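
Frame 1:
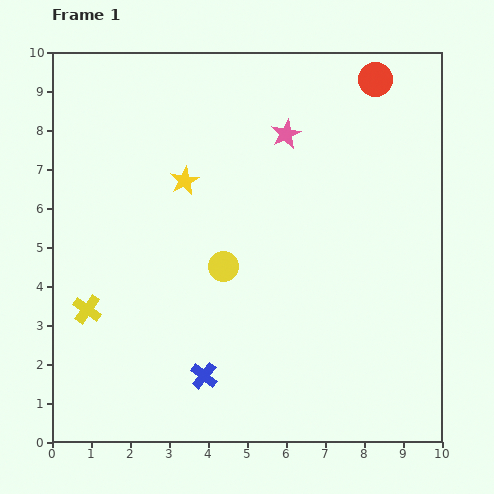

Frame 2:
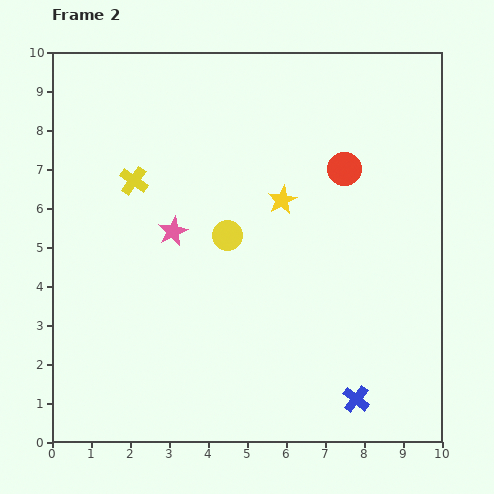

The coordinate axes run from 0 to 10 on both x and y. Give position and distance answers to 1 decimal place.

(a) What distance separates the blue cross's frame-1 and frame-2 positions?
3.9

The blue cross moved from (3.9, 1.7) to (7.8, 1.1), a distance of √(3.9² + 0.6²) ≈ 3.9.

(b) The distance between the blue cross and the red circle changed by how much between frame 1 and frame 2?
-2.9

Distance in frame 1: 8.8. Distance in frame 2: 5.9.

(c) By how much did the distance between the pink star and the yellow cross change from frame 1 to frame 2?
-5.2

Distance in frame 1: 6.8. Distance in frame 2: 1.6.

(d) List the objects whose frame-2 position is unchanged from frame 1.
none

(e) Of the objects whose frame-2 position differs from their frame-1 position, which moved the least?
the yellow circle

(moved 0.8)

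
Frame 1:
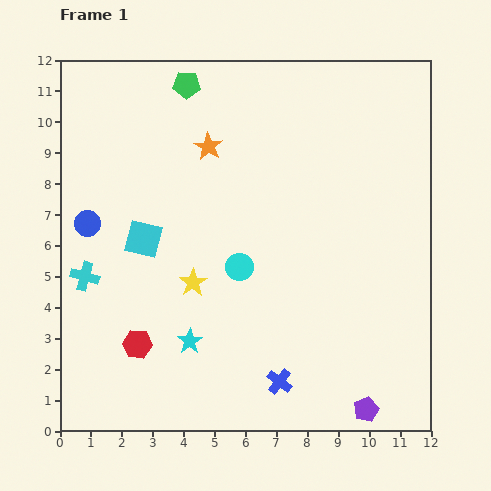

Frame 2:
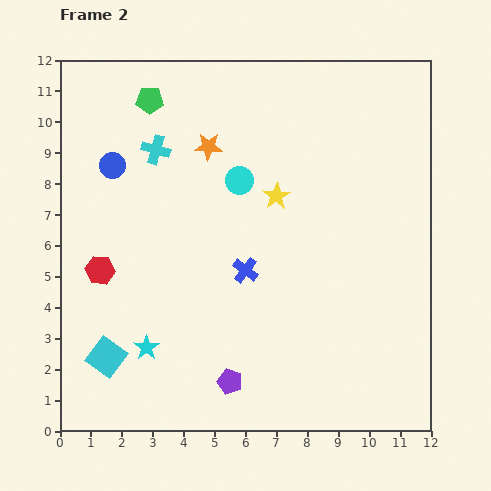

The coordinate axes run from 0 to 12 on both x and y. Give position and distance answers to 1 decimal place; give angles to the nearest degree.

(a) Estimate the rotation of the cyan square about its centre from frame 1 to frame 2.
23° clockwise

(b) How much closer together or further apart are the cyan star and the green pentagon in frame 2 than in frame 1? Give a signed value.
-0.3

Distance in frame 1: 8.3. Distance in frame 2: 8.0.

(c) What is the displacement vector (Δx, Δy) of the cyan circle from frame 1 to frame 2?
(0.0, 2.8)

The cyan circle was at (5.8, 5.3) in frame 1 and (5.8, 8.1) in frame 2.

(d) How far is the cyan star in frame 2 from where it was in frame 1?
1.4

The cyan star moved from (4.2, 2.9) to (2.8, 2.7), a distance of √(1.4² + 0.2²) ≈ 1.4.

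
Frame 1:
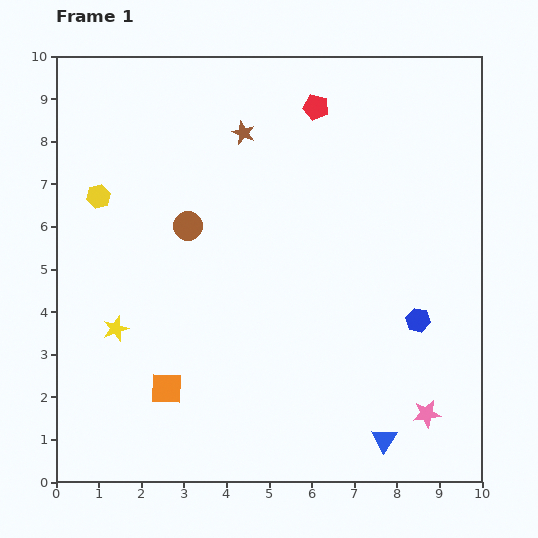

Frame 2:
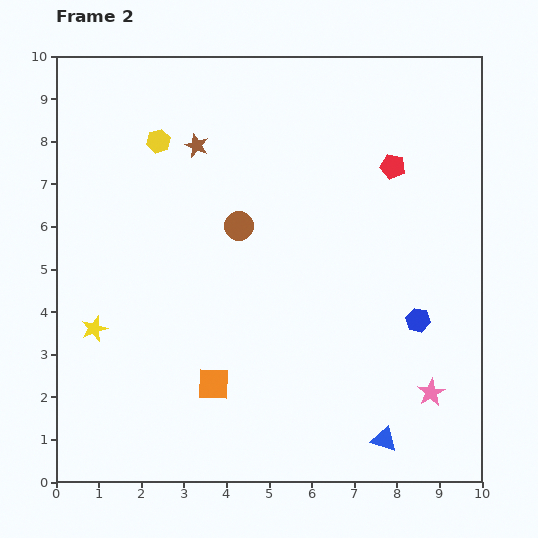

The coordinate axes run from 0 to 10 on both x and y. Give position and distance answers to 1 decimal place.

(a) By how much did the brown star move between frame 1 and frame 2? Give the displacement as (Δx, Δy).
(-1.1, -0.3)

The brown star was at (4.4, 8.2) in frame 1 and (3.3, 7.9) in frame 2.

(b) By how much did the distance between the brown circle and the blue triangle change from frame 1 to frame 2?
-0.8

Distance in frame 1: 6.8. Distance in frame 2: 6.0.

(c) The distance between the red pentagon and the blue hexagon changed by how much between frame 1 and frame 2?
-1.9

Distance in frame 1: 5.5. Distance in frame 2: 3.6.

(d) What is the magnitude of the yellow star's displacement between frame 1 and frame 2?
0.5

The yellow star moved from (1.4, 3.6) to (0.9, 3.6), a distance of √(0.5² + 0.0²) ≈ 0.5.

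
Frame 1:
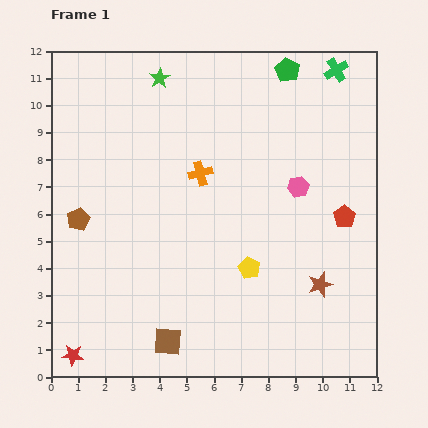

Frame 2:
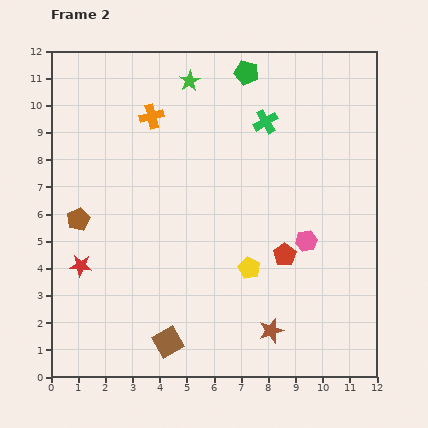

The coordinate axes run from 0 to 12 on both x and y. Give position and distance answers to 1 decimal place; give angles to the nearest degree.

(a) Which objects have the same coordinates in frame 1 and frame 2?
the brown square, the brown pentagon, the yellow pentagon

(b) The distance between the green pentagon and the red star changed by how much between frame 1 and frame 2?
-3.7

Distance in frame 1: 13.1. Distance in frame 2: 9.4.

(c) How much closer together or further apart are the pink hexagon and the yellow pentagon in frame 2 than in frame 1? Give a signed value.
-1.2

Distance in frame 1: 3.5. Distance in frame 2: 2.3.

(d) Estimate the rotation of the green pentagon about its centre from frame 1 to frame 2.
16° counter-clockwise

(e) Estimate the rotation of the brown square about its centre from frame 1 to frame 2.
33° counter-clockwise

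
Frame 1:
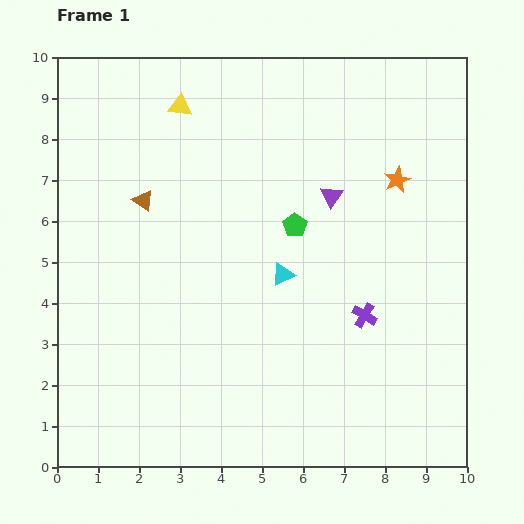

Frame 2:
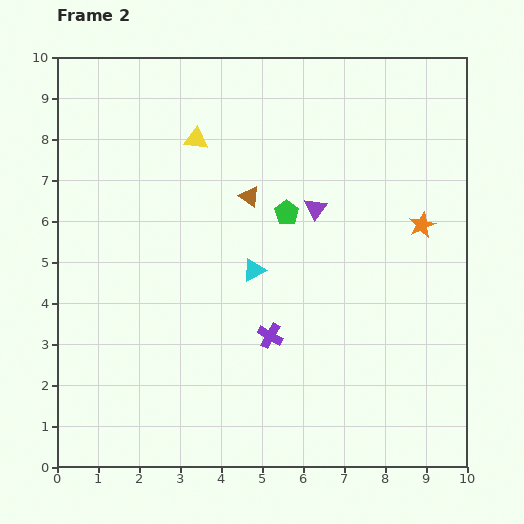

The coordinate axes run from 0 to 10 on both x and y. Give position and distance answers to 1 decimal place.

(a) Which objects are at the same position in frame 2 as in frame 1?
none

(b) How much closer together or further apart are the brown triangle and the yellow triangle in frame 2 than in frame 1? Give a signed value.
-0.6

Distance in frame 1: 2.5. Distance in frame 2: 1.9.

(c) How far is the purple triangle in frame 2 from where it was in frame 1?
0.5

The purple triangle moved from (6.7, 6.6) to (6.3, 6.3), a distance of √(0.4² + 0.3²) ≈ 0.5.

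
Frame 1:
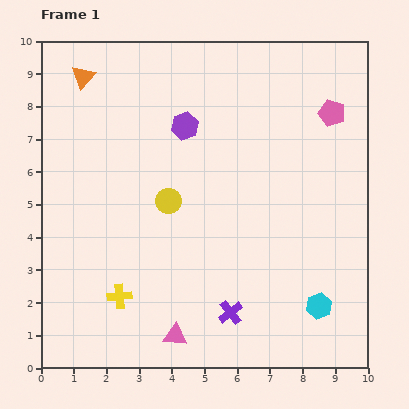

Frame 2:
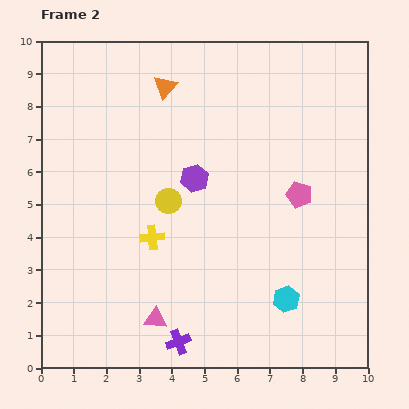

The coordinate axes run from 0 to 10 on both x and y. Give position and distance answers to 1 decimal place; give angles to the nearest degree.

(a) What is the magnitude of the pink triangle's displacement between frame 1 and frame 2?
0.8

The pink triangle moved from (4.1, 1.0) to (3.5, 1.5), a distance of √(0.6² + 0.5²) ≈ 0.8.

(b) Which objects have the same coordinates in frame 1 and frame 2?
the yellow circle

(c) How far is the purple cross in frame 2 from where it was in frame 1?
1.8

The purple cross moved from (5.8, 1.7) to (4.2, 0.8), a distance of √(1.6² + 0.9²) ≈ 1.8.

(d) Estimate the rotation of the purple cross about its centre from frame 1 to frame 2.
17° clockwise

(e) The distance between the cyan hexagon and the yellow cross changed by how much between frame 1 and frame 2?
-1.6

Distance in frame 1: 6.1. Distance in frame 2: 4.5.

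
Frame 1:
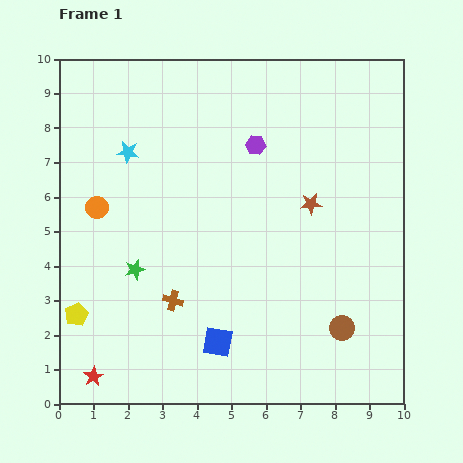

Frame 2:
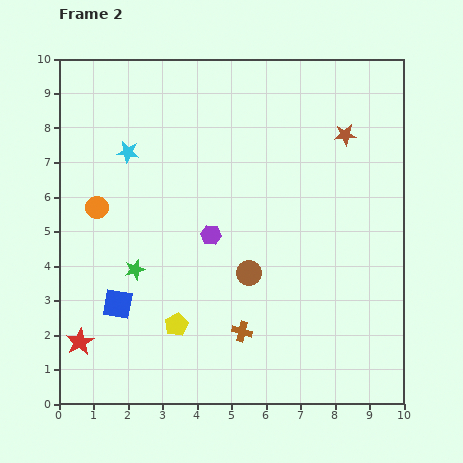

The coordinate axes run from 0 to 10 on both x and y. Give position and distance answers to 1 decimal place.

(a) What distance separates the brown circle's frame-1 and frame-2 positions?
3.1

The brown circle moved from (8.2, 2.2) to (5.5, 3.8), a distance of √(2.7² + 1.6²) ≈ 3.1.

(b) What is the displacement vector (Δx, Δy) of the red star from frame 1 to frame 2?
(-0.4, 1.0)

The red star was at (1.0, 0.8) in frame 1 and (0.6, 1.8) in frame 2.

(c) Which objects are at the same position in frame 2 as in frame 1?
the cyan star, the orange circle, the green star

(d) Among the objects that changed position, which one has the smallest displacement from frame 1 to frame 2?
the red star

(moved 1.1)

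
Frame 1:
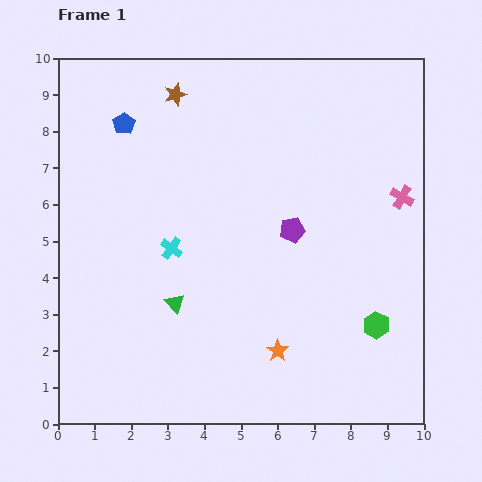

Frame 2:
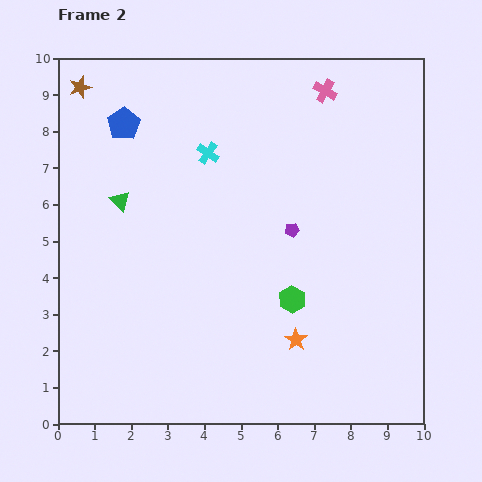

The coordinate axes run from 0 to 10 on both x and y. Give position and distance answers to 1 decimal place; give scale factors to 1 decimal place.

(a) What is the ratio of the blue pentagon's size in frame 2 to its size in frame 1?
1.5×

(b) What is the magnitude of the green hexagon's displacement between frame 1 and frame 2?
2.4

The green hexagon moved from (8.7, 2.7) to (6.4, 3.4), a distance of √(2.3² + 0.7²) ≈ 2.4.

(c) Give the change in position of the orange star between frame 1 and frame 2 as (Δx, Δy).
(0.5, 0.3)

The orange star was at (6.0, 2.0) in frame 1 and (6.5, 2.3) in frame 2.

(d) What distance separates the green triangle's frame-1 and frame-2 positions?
3.2

The green triangle moved from (3.2, 3.3) to (1.7, 6.1), a distance of √(1.5² + 2.8²) ≈ 3.2.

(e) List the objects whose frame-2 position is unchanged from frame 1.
the purple pentagon, the blue pentagon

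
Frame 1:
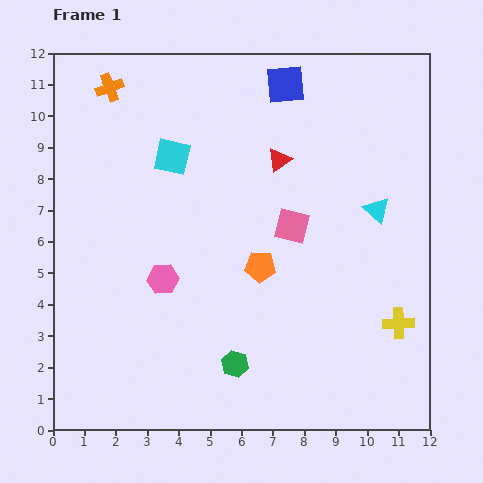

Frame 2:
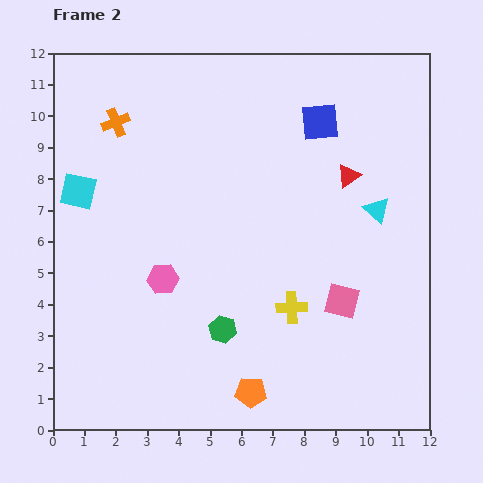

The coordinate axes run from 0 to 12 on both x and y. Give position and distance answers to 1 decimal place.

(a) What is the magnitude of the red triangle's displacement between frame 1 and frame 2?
2.3

The red triangle moved from (7.2, 8.6) to (9.4, 8.1), a distance of √(2.2² + 0.5²) ≈ 2.3.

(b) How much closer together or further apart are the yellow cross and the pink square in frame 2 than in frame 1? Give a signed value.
-3.0

Distance in frame 1: 4.6. Distance in frame 2: 1.6.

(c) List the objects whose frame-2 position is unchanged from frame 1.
the pink hexagon, the cyan triangle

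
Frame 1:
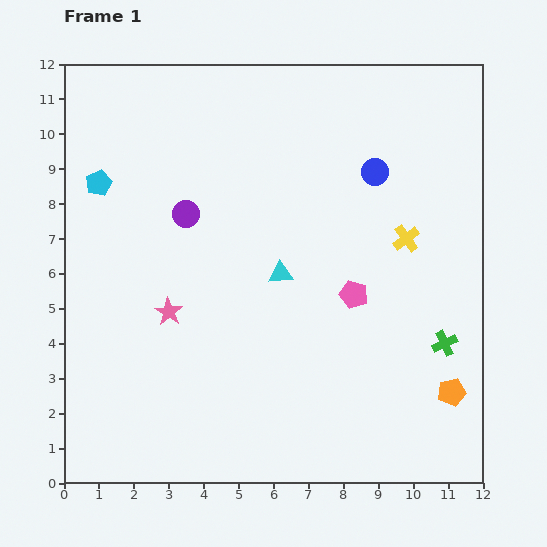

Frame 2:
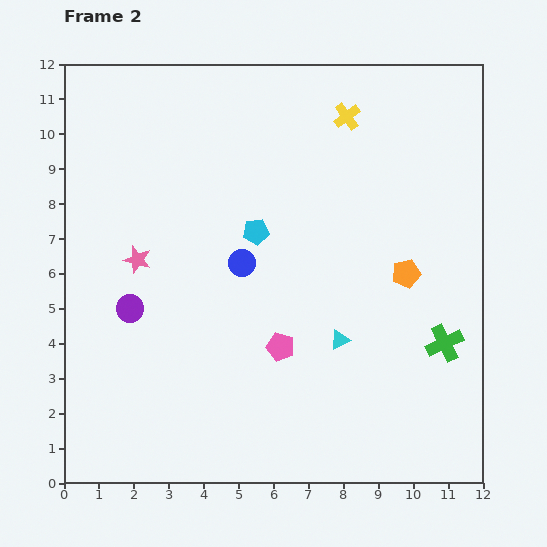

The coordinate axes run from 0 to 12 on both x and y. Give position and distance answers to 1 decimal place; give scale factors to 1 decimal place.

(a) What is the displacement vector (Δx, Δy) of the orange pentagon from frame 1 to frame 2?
(-1.3, 3.4)

The orange pentagon was at (11.1, 2.6) in frame 1 and (9.8, 6.0) in frame 2.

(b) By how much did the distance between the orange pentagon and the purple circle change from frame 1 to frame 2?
-1.2

Distance in frame 1: 9.2. Distance in frame 2: 8.0.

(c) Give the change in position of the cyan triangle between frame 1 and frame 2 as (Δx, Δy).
(1.7, -1.9)

The cyan triangle was at (6.2, 6.0) in frame 1 and (7.9, 4.1) in frame 2.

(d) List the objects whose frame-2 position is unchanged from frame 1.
the green cross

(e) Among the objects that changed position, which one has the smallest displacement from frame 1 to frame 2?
the pink star

(moved 1.7)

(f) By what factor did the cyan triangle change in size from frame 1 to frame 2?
0.8×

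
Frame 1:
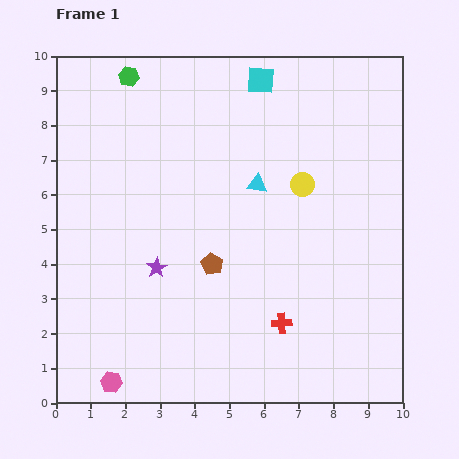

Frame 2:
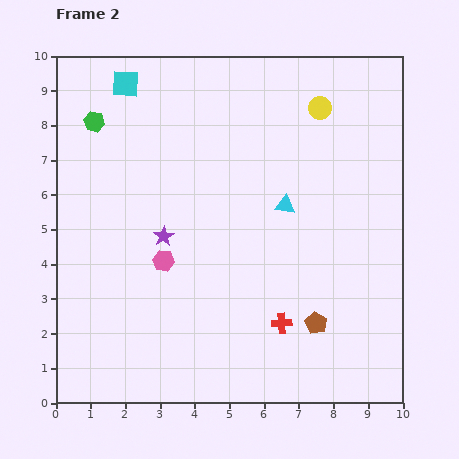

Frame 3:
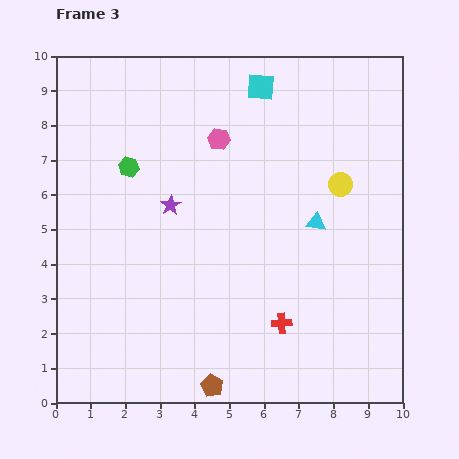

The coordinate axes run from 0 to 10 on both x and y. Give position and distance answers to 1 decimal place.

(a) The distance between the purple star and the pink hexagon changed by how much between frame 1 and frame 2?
-2.8

Distance in frame 1: 3.5. Distance in frame 2: 0.7.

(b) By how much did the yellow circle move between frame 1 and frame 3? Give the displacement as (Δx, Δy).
(1.1, 0.0)

The yellow circle was at (7.1, 6.3) in frame 1 and (8.2, 6.3) in frame 3.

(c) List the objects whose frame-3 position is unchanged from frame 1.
the red cross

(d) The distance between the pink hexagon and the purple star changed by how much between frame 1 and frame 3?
-1.1

Distance in frame 1: 3.5. Distance in frame 3: 2.4.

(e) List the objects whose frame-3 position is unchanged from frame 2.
the red cross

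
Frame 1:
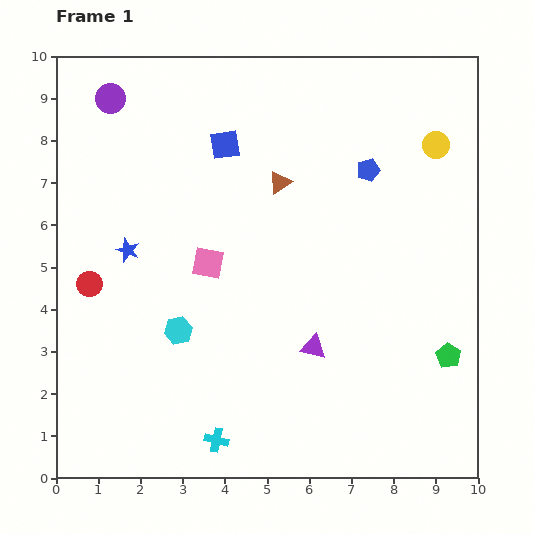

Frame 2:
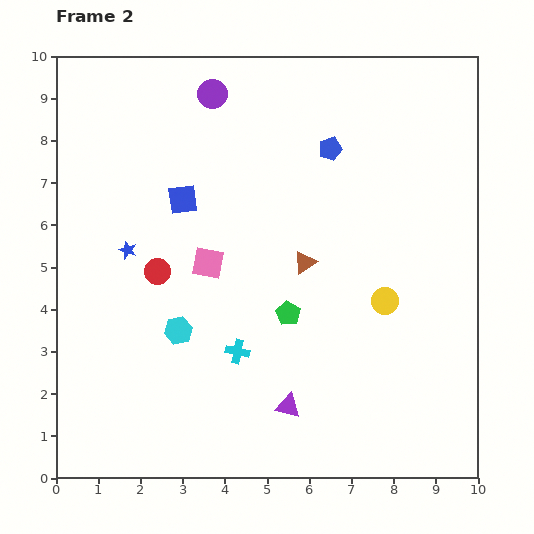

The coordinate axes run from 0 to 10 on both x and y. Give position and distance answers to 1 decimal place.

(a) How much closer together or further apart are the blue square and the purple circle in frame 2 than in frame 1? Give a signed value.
-0.3

Distance in frame 1: 2.9. Distance in frame 2: 2.6.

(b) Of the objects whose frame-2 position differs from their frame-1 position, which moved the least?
the blue pentagon

(moved 1.0)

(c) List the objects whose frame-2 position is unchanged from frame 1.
the pink square, the cyan hexagon, the blue star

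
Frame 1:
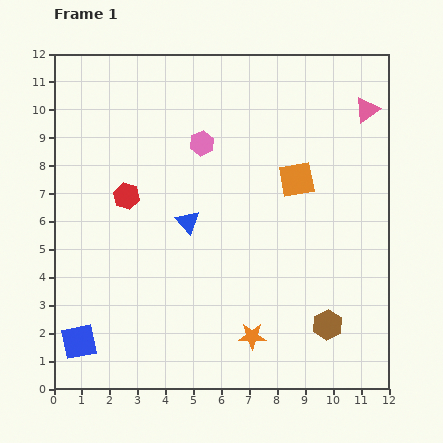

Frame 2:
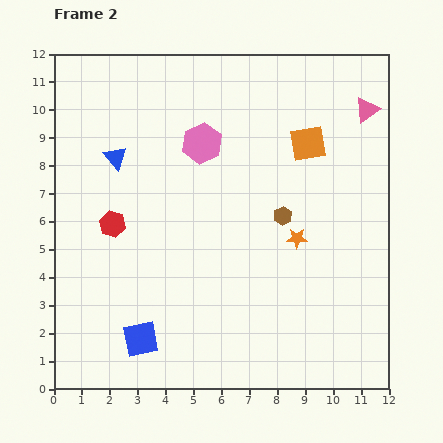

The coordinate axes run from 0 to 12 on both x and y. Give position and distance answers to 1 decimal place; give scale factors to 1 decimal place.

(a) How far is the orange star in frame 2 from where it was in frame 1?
3.8

The orange star moved from (7.1, 1.9) to (8.7, 5.4), a distance of √(1.6² + 3.5²) ≈ 3.8.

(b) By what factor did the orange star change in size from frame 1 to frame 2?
0.8×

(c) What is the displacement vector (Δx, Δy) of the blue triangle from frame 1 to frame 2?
(-2.6, 2.3)

The blue triangle was at (4.8, 6.0) in frame 1 and (2.2, 8.3) in frame 2.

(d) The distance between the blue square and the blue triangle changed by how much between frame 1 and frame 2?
+0.8

Distance in frame 1: 5.8. Distance in frame 2: 6.6.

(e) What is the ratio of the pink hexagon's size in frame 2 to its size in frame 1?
1.6×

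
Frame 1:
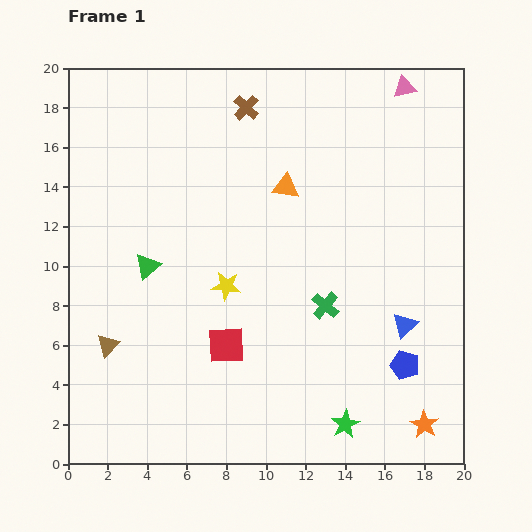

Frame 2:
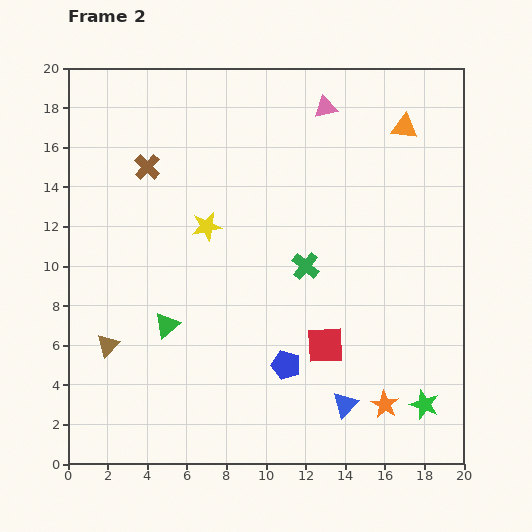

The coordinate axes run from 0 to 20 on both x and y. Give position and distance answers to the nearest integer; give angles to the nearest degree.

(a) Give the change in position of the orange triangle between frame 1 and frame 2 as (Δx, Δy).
(6, 3)

The orange triangle was at (11, 14) in frame 1 and (17, 17) in frame 2.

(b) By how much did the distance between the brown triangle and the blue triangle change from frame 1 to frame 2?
-3

Distance in frame 1: 15. Distance in frame 2: 12.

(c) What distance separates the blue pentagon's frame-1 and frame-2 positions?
6

The blue pentagon moved from (17, 5) to (11, 5), a distance of √(6² + 0²) ≈ 6.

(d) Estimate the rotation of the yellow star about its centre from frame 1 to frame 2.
18° counter-clockwise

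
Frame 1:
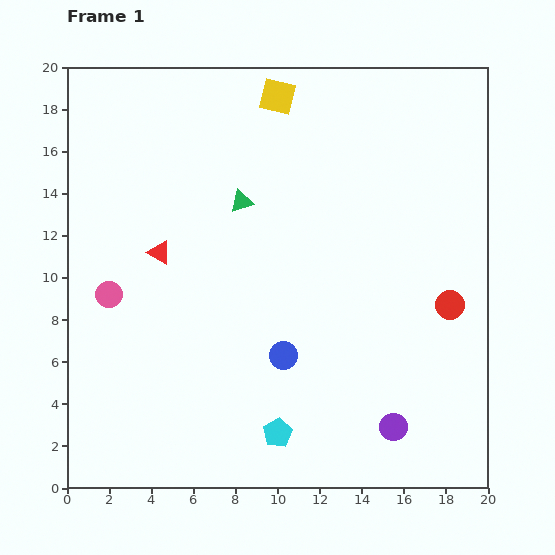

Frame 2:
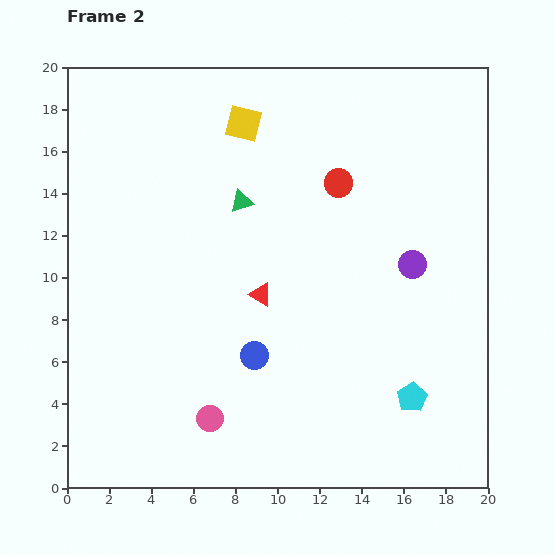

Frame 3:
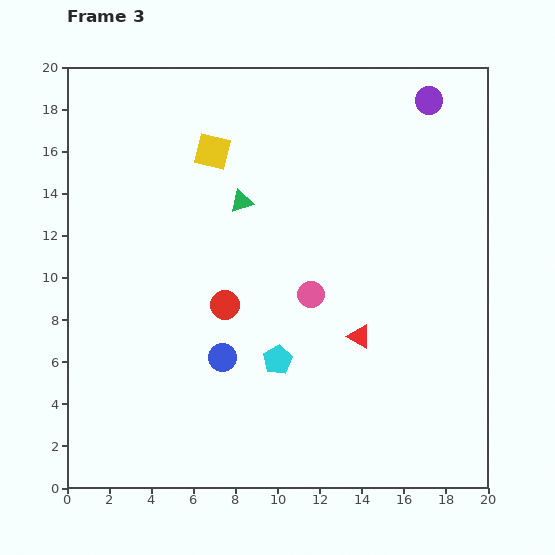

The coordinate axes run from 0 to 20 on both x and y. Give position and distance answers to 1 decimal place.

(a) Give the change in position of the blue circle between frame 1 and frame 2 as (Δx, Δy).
(-1.4, 0.0)

The blue circle was at (10.3, 6.3) in frame 1 and (8.9, 6.3) in frame 2.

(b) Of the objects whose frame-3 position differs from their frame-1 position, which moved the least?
the blue circle

(moved 2.9)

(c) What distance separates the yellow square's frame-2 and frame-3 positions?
2.0

The yellow square moved from (8.4, 17.3) to (6.9, 16.0), a distance of √(1.5² + 1.3²) ≈ 2.0.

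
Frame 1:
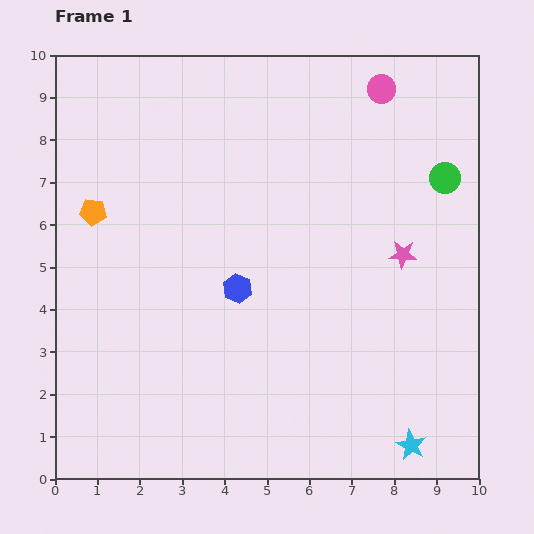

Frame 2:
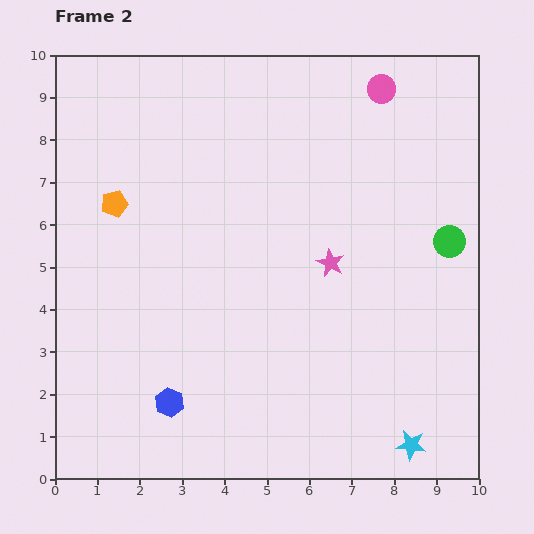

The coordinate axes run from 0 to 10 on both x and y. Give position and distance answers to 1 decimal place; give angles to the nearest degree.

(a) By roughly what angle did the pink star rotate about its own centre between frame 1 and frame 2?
23° clockwise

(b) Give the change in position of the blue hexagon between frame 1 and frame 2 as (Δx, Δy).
(-1.6, -2.7)

The blue hexagon was at (4.3, 4.5) in frame 1 and (2.7, 1.8) in frame 2.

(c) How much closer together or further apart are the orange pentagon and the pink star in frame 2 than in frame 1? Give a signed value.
-2.1

Distance in frame 1: 7.4. Distance in frame 2: 5.3.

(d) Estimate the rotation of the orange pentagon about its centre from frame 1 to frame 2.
21° counter-clockwise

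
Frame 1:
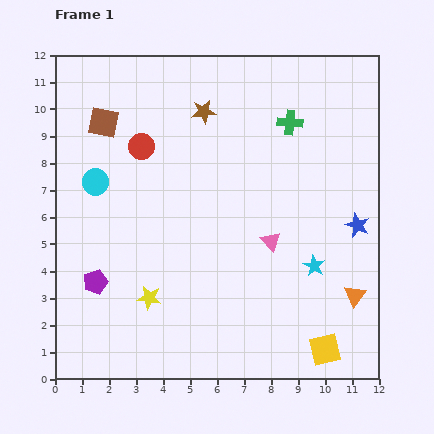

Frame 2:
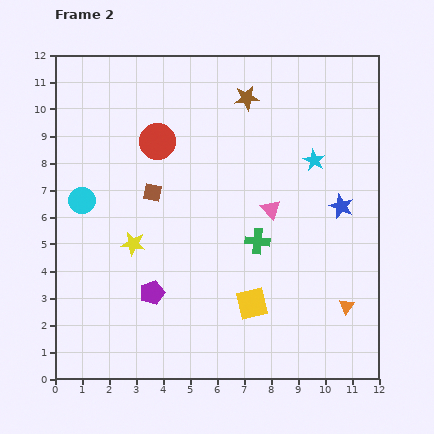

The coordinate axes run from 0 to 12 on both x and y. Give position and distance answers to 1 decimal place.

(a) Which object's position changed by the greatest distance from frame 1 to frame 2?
the green cross

(moved 4.6; next 3.9)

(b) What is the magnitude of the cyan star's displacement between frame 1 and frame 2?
3.9

The cyan star moved from (9.6, 4.2) to (9.6, 8.1), a distance of √(0.0² + 3.9²) ≈ 3.9.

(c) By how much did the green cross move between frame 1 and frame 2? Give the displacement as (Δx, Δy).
(-1.2, -4.4)

The green cross was at (8.7, 9.5) in frame 1 and (7.5, 5.1) in frame 2.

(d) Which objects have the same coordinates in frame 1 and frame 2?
none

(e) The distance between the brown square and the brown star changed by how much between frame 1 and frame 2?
+1.2

Distance in frame 1: 3.7. Distance in frame 2: 4.9.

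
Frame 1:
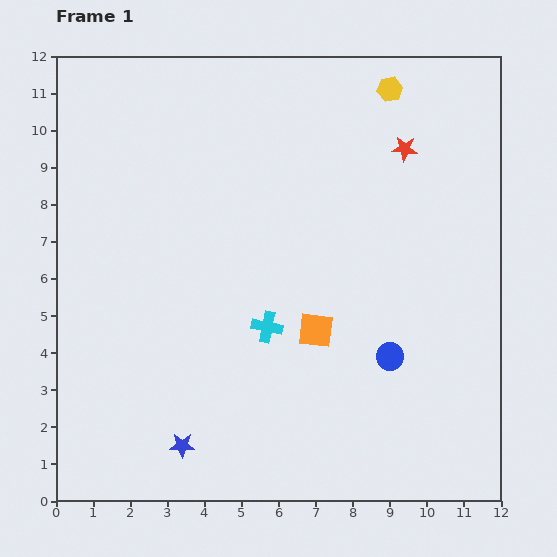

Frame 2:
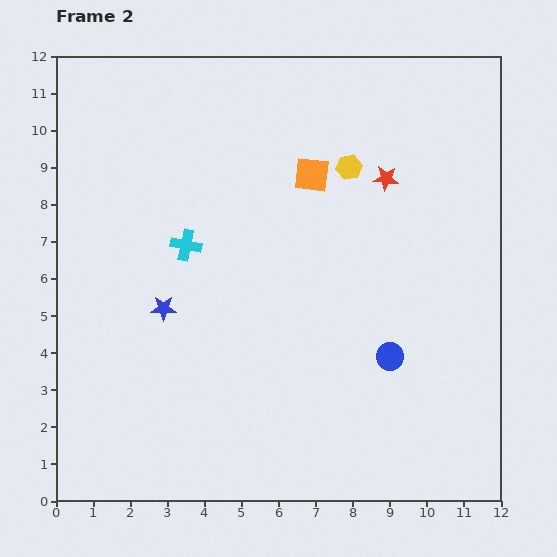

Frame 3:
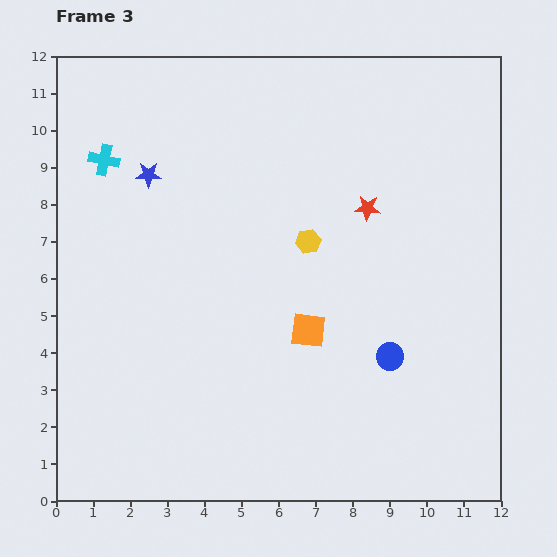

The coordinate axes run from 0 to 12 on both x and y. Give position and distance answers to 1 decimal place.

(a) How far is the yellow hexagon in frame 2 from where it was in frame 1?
2.4

The yellow hexagon moved from (9.0, 11.1) to (7.9, 9.0), a distance of √(1.1² + 2.1²) ≈ 2.4.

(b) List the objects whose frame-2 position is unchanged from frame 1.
the blue circle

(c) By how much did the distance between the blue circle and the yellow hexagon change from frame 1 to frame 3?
-3.4

Distance in frame 1: 7.2. Distance in frame 3: 3.8.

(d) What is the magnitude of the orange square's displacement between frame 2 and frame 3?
4.2

The orange square moved from (6.9, 8.8) to (6.8, 4.6), a distance of √(0.1² + 4.2²) ≈ 4.2.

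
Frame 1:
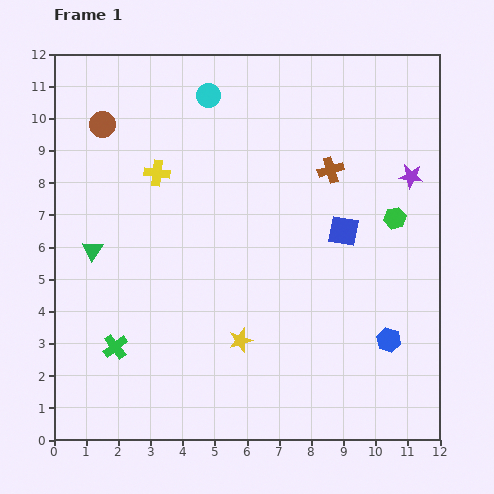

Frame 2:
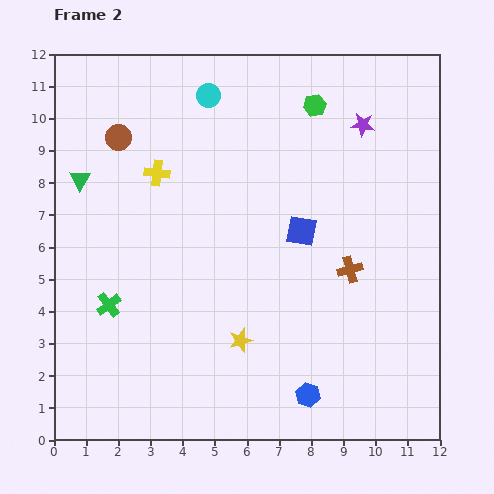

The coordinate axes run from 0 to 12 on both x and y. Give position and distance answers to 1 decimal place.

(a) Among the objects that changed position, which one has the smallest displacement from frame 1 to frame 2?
the brown circle

(moved 0.6)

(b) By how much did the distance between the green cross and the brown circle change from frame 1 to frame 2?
-1.7

Distance in frame 1: 6.9. Distance in frame 2: 5.2.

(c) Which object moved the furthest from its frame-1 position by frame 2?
the green hexagon

(moved 4.3; next 3.2)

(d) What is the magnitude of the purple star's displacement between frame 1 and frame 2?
2.2

The purple star moved from (11.1, 8.2) to (9.6, 9.8), a distance of √(1.5² + 1.6²) ≈ 2.2.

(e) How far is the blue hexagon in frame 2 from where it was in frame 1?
3.0

The blue hexagon moved from (10.4, 3.1) to (7.9, 1.4), a distance of √(2.5² + 1.7²) ≈ 3.0.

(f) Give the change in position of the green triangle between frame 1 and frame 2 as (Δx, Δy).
(-0.4, 2.2)

The green triangle was at (1.2, 5.9) in frame 1 and (0.8, 8.1) in frame 2.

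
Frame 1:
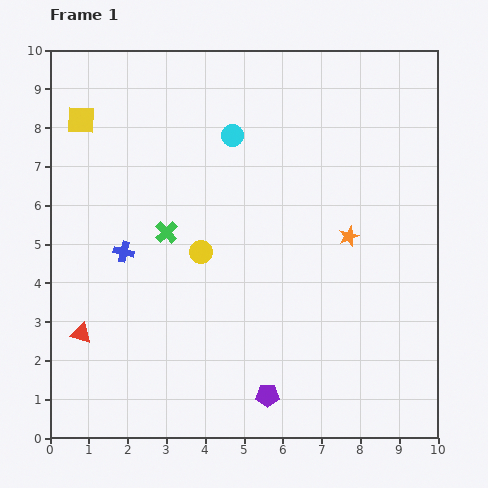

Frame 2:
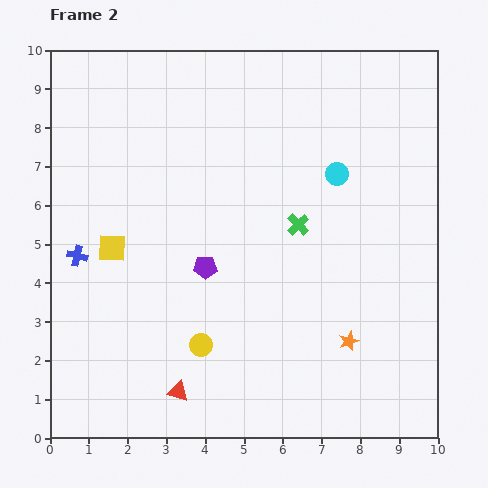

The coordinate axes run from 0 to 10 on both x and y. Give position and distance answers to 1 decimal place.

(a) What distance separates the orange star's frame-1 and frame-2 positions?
2.7

The orange star moved from (7.7, 5.2) to (7.7, 2.5), a distance of √(0.0² + 2.7²) ≈ 2.7.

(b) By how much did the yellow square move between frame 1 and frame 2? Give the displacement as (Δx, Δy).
(0.8, -3.3)

The yellow square was at (0.8, 8.2) in frame 1 and (1.6, 4.9) in frame 2.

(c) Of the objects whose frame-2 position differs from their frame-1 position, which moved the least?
the blue cross

(moved 1.2)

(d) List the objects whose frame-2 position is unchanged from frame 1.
none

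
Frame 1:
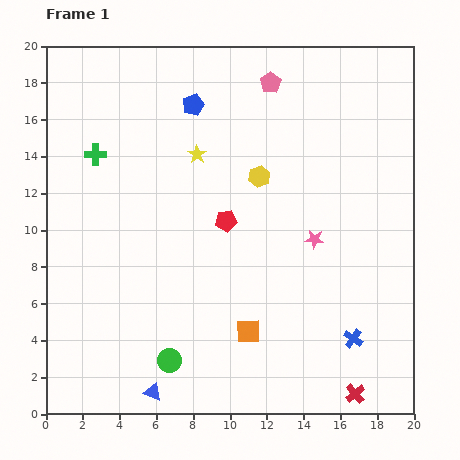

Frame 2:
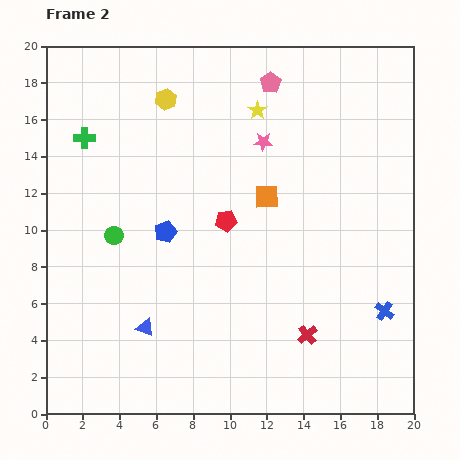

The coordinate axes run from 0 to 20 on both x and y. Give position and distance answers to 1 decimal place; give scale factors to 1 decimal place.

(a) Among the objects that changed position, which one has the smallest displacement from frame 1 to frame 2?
the green cross

(moved 1.1)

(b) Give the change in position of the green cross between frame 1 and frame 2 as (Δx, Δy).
(-0.6, 0.9)

The green cross was at (2.7, 14.1) in frame 1 and (2.1, 15.0) in frame 2.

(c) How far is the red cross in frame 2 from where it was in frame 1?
4.1

The red cross moved from (16.8, 1.1) to (14.2, 4.3), a distance of √(2.6² + 3.2²) ≈ 4.1.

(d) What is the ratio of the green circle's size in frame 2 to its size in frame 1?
0.8×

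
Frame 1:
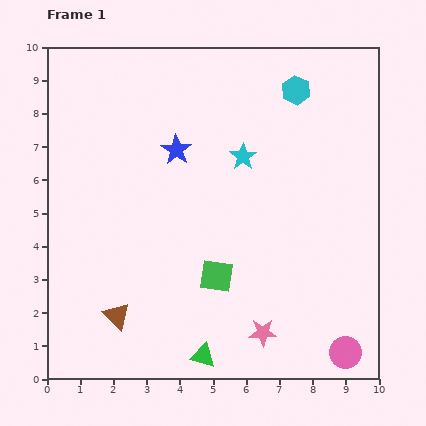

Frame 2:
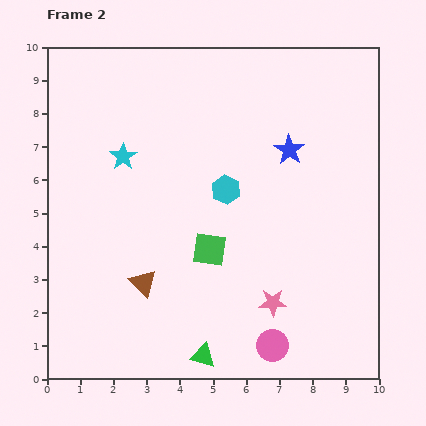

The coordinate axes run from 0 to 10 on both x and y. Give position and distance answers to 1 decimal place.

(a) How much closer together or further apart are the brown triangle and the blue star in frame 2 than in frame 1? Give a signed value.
+0.6

Distance in frame 1: 5.3. Distance in frame 2: 5.9.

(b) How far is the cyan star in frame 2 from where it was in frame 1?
3.6

The cyan star moved from (5.9, 6.7) to (2.3, 6.7), a distance of √(3.6² + 0.0²) ≈ 3.6.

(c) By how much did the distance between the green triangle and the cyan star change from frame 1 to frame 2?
+0.4

Distance in frame 1: 6.1. Distance in frame 2: 6.5.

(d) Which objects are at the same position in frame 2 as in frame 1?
the green triangle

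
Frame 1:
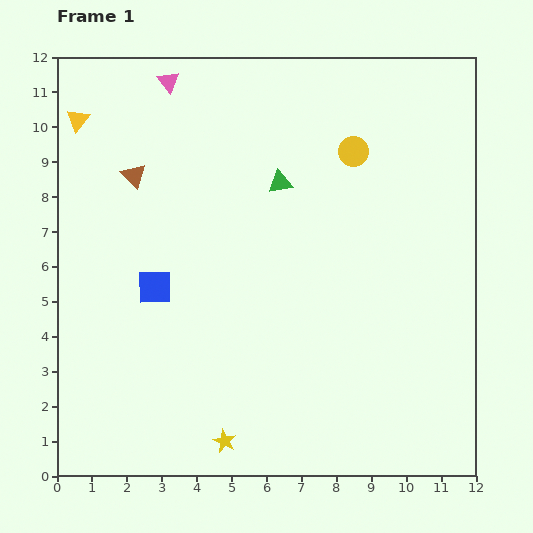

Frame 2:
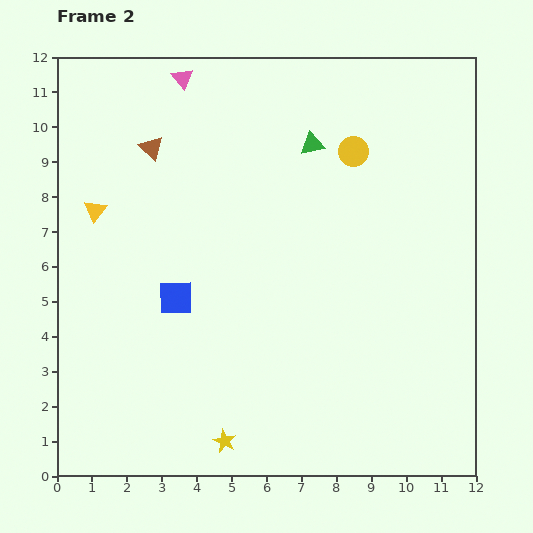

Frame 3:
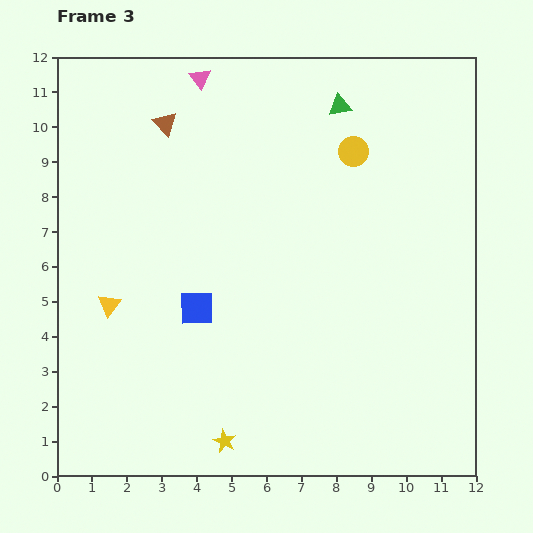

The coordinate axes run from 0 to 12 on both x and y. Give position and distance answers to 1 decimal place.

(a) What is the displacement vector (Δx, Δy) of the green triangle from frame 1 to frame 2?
(0.9, 1.1)

The green triangle was at (6.4, 8.4) in frame 1 and (7.3, 9.5) in frame 2.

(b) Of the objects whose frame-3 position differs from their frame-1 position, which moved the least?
the pink triangle

(moved 0.9)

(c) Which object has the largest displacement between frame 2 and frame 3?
the yellow triangle

(moved 2.7; next 1.4)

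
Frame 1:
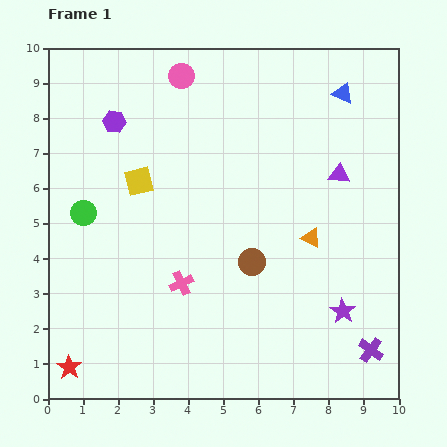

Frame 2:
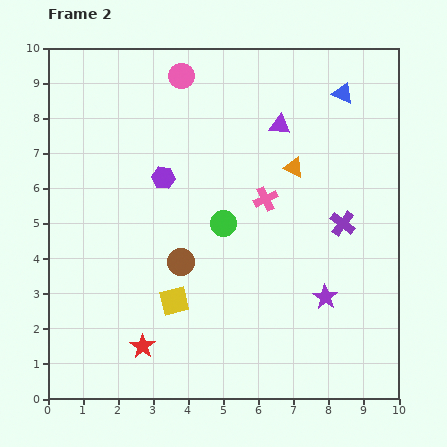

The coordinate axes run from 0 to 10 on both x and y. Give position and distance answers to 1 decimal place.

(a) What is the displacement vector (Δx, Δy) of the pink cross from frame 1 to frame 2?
(2.4, 2.4)

The pink cross was at (3.8, 3.3) in frame 1 and (6.2, 5.7) in frame 2.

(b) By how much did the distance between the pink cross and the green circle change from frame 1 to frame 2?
-2.0

Distance in frame 1: 3.4. Distance in frame 2: 1.4.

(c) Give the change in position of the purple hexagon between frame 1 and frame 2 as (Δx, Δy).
(1.4, -1.6)

The purple hexagon was at (1.9, 7.9) in frame 1 and (3.3, 6.3) in frame 2.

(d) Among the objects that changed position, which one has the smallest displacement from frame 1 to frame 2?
the purple star

(moved 0.6)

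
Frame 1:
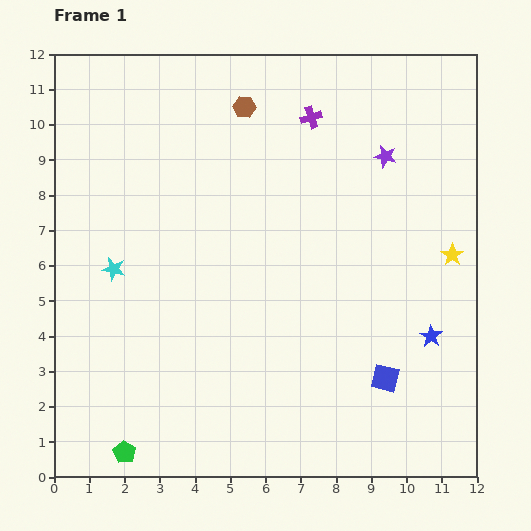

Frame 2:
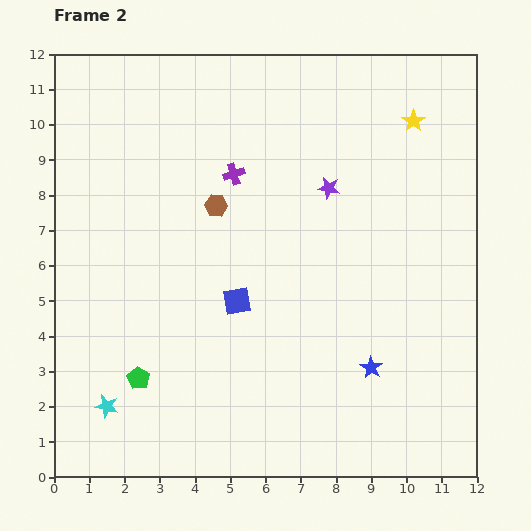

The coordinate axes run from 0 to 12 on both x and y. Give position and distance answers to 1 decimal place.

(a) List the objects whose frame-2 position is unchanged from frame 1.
none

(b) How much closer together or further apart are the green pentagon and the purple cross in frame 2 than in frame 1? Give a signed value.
-4.5

Distance in frame 1: 10.9. Distance in frame 2: 6.4.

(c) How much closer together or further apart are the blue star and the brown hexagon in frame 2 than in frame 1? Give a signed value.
-2.0

Distance in frame 1: 8.4. Distance in frame 2: 6.4.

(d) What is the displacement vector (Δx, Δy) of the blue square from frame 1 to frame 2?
(-4.2, 2.2)

The blue square was at (9.4, 2.8) in frame 1 and (5.2, 5.0) in frame 2.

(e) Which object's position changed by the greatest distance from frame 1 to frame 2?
the blue square

(moved 4.7; next 4.0)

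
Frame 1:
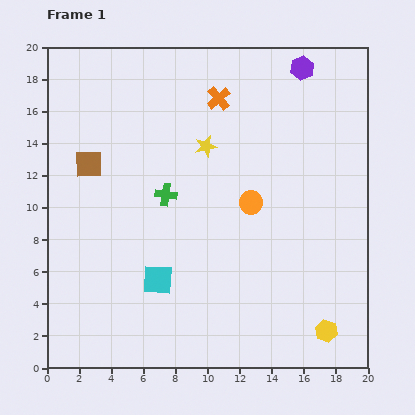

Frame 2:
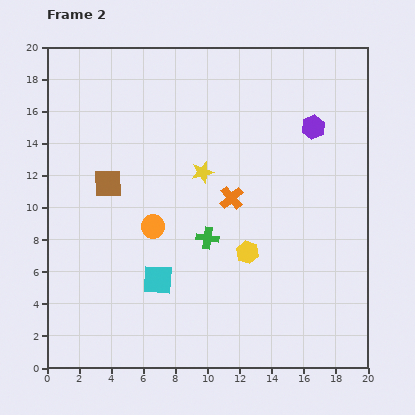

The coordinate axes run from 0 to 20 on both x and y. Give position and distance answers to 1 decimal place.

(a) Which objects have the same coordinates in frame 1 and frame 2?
the cyan square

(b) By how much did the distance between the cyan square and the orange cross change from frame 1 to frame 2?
-5.0

Distance in frame 1: 11.9. Distance in frame 2: 6.9.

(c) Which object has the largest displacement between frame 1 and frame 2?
the yellow hexagon

(moved 6.9; next 6.3)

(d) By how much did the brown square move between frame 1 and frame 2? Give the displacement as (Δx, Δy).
(1.2, -1.2)

The brown square was at (2.6, 12.7) in frame 1 and (3.8, 11.5) in frame 2.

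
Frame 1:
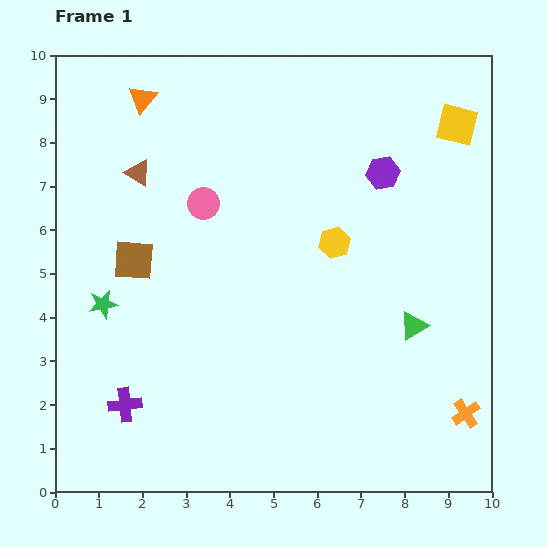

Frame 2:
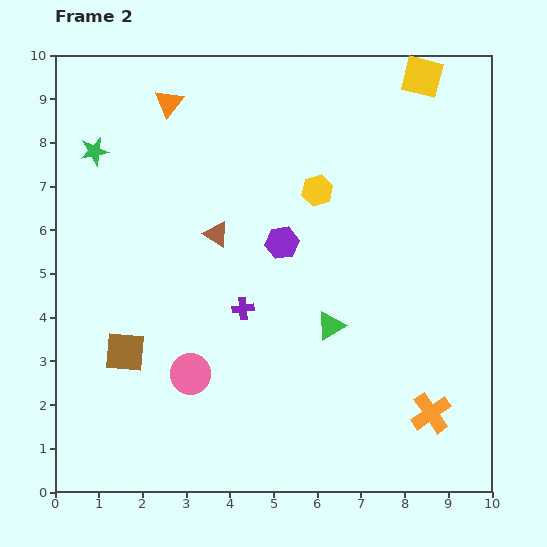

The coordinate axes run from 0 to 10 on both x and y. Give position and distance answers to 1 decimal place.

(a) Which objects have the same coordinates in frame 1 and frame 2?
none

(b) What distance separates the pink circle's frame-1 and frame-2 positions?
3.9

The pink circle moved from (3.4, 6.6) to (3.1, 2.7), a distance of √(0.3² + 3.9²) ≈ 3.9.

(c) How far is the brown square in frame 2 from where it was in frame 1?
2.1

The brown square moved from (1.8, 5.3) to (1.6, 3.2), a distance of √(0.2² + 2.1²) ≈ 2.1.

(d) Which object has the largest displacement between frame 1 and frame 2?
the pink circle

(moved 3.9; next 3.5)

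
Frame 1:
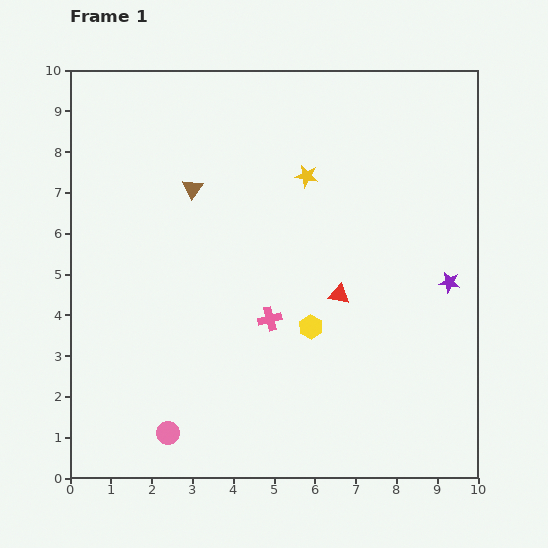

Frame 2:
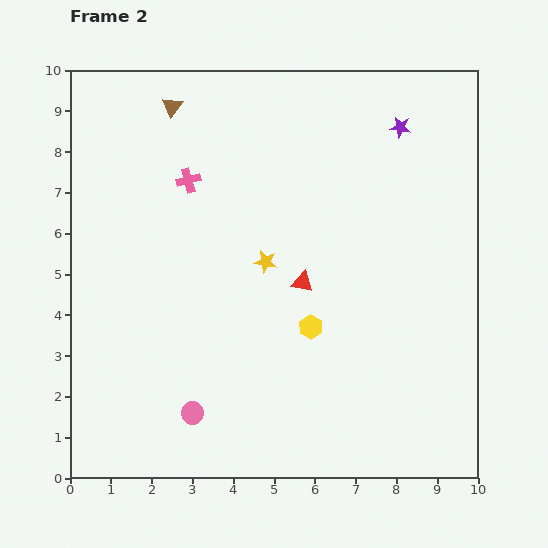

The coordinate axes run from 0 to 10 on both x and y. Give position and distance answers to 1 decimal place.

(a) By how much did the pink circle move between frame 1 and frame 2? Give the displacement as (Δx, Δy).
(0.6, 0.5)

The pink circle was at (2.4, 1.1) in frame 1 and (3.0, 1.6) in frame 2.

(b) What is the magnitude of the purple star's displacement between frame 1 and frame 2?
4.0

The purple star moved from (9.3, 4.8) to (8.1, 8.6), a distance of √(1.2² + 3.8²) ≈ 4.0.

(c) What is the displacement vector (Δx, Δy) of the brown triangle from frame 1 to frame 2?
(-0.5, 2.0)

The brown triangle was at (3.0, 7.1) in frame 1 and (2.5, 9.1) in frame 2.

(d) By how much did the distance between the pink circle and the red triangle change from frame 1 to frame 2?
-1.2

Distance in frame 1: 5.4. Distance in frame 2: 4.2.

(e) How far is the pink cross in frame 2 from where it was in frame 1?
3.9

The pink cross moved from (4.9, 3.9) to (2.9, 7.3), a distance of √(2.0² + 3.4²) ≈ 3.9.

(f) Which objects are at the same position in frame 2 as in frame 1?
the yellow hexagon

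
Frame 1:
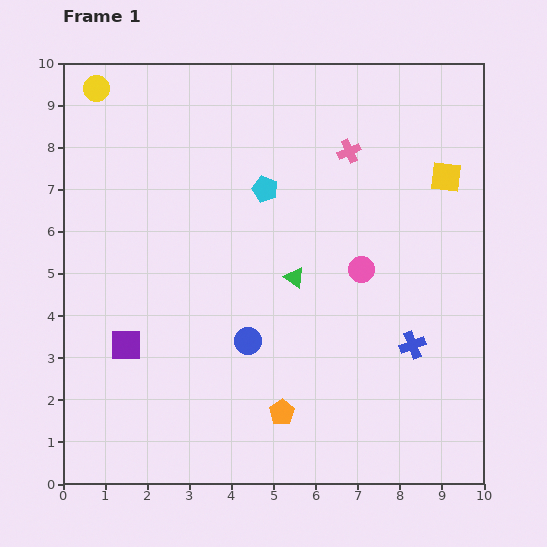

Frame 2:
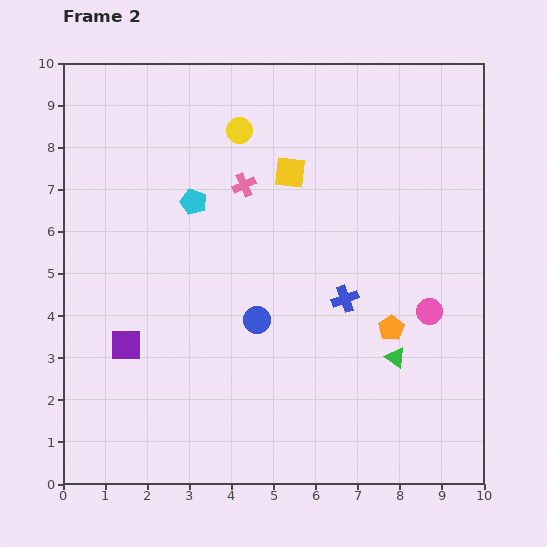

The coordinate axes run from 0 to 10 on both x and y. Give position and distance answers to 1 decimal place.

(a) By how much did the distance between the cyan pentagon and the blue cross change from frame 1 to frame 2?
-0.8

Distance in frame 1: 5.1. Distance in frame 2: 4.3.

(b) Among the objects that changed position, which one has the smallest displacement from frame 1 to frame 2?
the blue circle

(moved 0.5)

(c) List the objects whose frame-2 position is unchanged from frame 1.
the purple square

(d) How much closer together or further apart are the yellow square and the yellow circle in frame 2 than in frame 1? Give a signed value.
-7.0

Distance in frame 1: 8.6. Distance in frame 2: 1.6.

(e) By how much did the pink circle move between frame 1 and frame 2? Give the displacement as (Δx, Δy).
(1.6, -1.0)

The pink circle was at (7.1, 5.1) in frame 1 and (8.7, 4.1) in frame 2.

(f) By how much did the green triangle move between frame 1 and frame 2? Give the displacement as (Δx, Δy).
(2.4, -1.9)

The green triangle was at (5.5, 4.9) in frame 1 and (7.9, 3.0) in frame 2.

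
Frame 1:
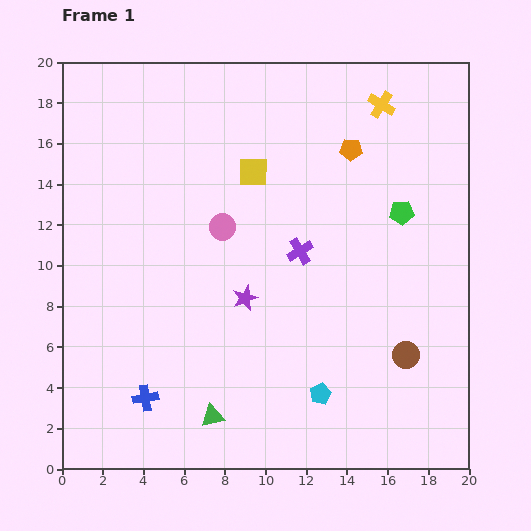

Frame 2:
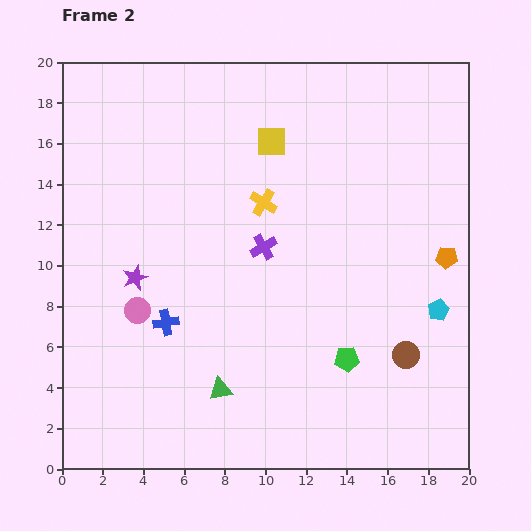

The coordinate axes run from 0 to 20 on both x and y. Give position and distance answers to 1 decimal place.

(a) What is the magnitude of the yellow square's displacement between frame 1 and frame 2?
1.7

The yellow square moved from (9.4, 14.6) to (10.3, 16.1), a distance of √(0.9² + 1.5²) ≈ 1.7.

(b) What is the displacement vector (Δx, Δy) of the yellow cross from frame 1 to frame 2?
(-5.8, -4.8)

The yellow cross was at (15.7, 17.9) in frame 1 and (9.9, 13.1) in frame 2.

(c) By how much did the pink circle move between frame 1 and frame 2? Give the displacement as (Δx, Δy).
(-4.2, -4.1)

The pink circle was at (7.9, 11.9) in frame 1 and (3.7, 7.8) in frame 2.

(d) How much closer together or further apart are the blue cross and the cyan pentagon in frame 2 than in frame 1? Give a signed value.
+4.8

Distance in frame 1: 8.6. Distance in frame 2: 13.4.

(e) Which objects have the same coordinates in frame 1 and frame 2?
the brown circle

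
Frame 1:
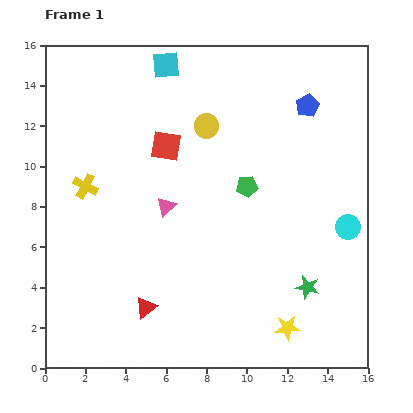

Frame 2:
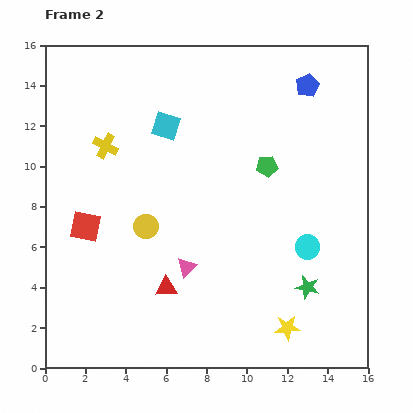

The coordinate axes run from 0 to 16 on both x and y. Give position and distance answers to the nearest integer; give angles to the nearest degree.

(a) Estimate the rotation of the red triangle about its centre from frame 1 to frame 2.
35° clockwise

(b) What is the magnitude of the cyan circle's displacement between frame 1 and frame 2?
2

The cyan circle moved from (15, 7) to (13, 6), a distance of √(2² + 1²) ≈ 2.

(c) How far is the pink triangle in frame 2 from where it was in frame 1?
3

The pink triangle moved from (6, 8) to (7, 5), a distance of √(1² + 3²) ≈ 3.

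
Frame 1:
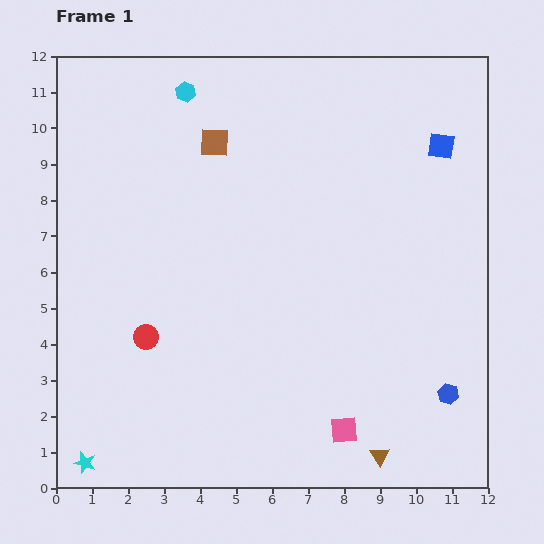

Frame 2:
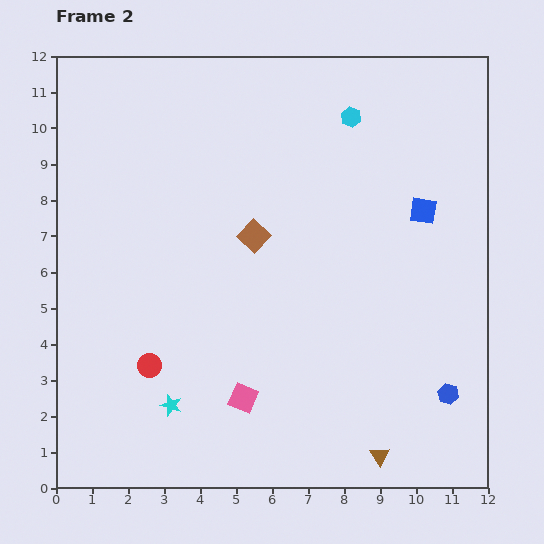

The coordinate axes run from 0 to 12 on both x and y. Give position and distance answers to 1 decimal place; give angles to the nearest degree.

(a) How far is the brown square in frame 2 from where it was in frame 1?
2.8

The brown square moved from (4.4, 9.6) to (5.5, 7.0), a distance of √(1.1² + 2.6²) ≈ 2.8.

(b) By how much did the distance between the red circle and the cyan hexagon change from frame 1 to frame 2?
+2.0

Distance in frame 1: 6.9. Distance in frame 2: 8.9.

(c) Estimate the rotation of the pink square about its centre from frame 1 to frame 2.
28° clockwise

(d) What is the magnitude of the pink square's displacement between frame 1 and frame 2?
2.9

The pink square moved from (8.0, 1.6) to (5.2, 2.5), a distance of √(2.8² + 0.9²) ≈ 2.9.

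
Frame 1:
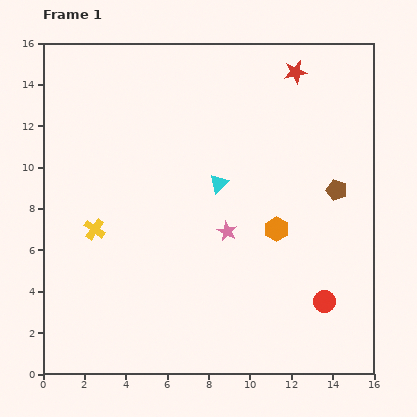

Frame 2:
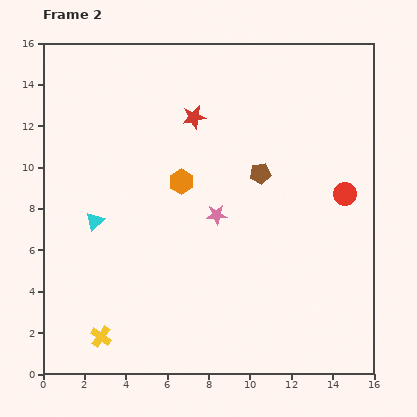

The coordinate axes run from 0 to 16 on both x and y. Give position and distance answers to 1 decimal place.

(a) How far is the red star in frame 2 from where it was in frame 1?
5.4

The red star moved from (12.2, 14.6) to (7.3, 12.4), a distance of √(4.9² + 2.2²) ≈ 5.4.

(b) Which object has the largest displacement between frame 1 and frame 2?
the cyan triangle

(moved 6.3; next 5.4)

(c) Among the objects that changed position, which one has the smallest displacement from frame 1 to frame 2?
the pink star

(moved 0.9)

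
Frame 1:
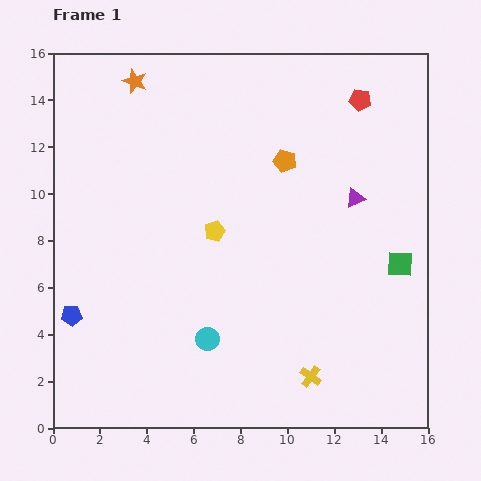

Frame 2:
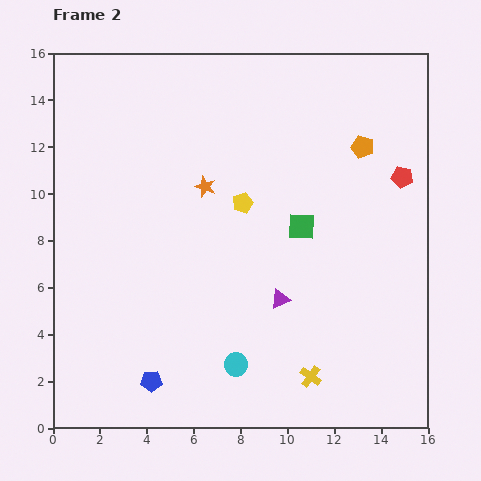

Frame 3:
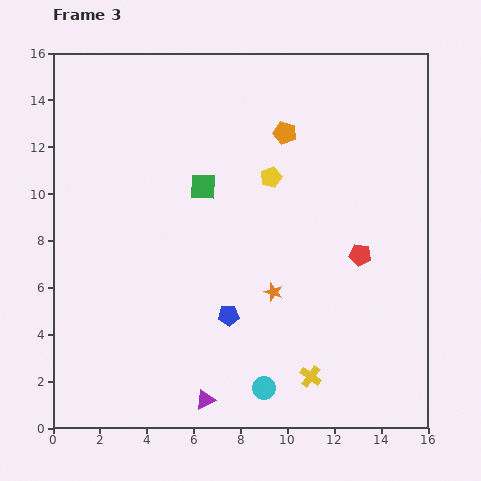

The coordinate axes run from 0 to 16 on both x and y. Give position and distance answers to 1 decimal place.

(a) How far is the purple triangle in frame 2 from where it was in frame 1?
5.4

The purple triangle moved from (12.9, 9.8) to (9.7, 5.5), a distance of √(3.2² + 4.3²) ≈ 5.4.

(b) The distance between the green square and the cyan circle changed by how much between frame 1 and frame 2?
-2.3

Distance in frame 1: 8.8. Distance in frame 2: 6.5.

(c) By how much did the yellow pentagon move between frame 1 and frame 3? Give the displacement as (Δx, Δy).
(2.4, 2.3)

The yellow pentagon was at (6.9, 8.4) in frame 1 and (9.3, 10.7) in frame 3.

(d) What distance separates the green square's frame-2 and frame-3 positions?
4.5

The green square moved from (10.6, 8.6) to (6.4, 10.3), a distance of √(4.2² + 1.7²) ≈ 4.5.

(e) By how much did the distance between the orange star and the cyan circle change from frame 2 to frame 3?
-3.6

Distance in frame 2: 7.7. Distance in frame 3: 4.1.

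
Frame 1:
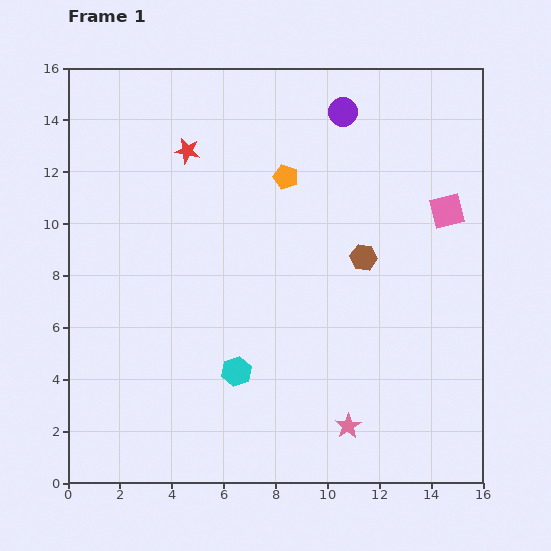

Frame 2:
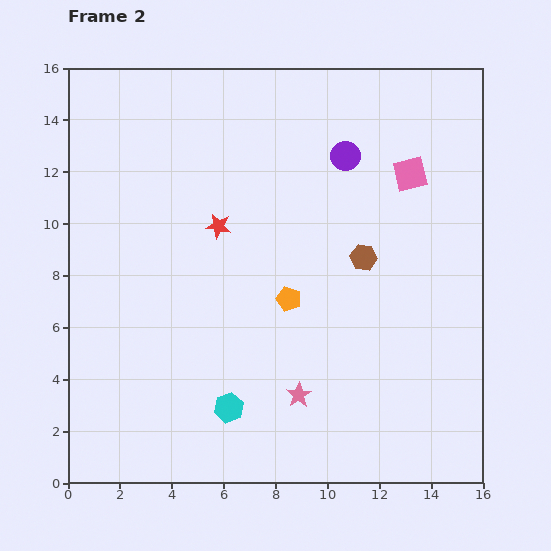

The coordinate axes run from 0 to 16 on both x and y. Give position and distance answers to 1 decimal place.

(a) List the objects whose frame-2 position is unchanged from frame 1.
the brown hexagon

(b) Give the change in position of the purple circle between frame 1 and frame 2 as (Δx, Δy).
(0.1, -1.7)

The purple circle was at (10.6, 14.3) in frame 1 and (10.7, 12.6) in frame 2.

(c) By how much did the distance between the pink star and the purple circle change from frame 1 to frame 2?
-2.7

Distance in frame 1: 12.1. Distance in frame 2: 9.4.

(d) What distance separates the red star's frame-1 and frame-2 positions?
3.1

The red star moved from (4.6, 12.8) to (5.8, 9.9), a distance of √(1.2² + 2.9²) ≈ 3.1.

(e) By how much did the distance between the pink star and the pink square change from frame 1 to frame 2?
+0.4

Distance in frame 1: 9.1. Distance in frame 2: 9.5.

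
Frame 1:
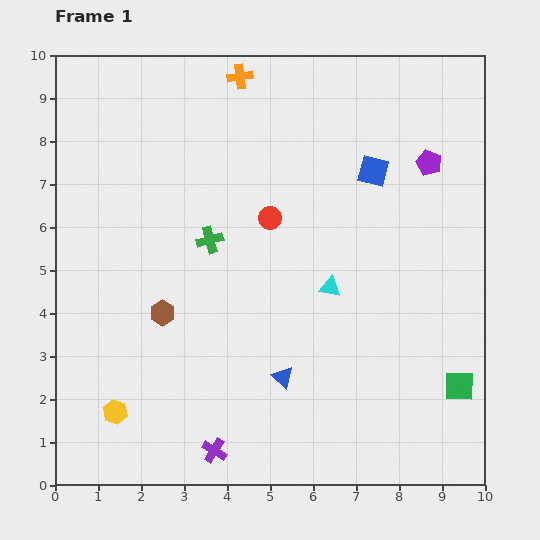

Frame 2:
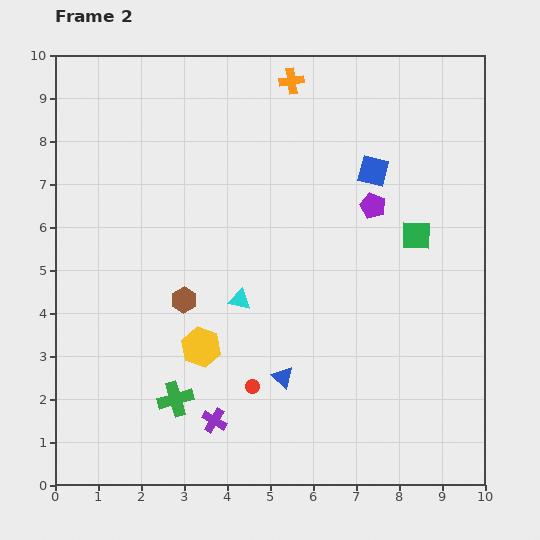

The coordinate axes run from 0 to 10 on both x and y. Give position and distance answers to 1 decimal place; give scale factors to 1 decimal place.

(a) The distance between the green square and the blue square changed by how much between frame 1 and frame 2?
-3.6

Distance in frame 1: 5.4. Distance in frame 2: 1.8.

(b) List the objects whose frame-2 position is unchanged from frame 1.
the blue triangle, the blue square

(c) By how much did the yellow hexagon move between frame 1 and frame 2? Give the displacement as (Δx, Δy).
(2.0, 1.5)

The yellow hexagon was at (1.4, 1.7) in frame 1 and (3.4, 3.2) in frame 2.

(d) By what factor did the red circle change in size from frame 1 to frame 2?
0.6×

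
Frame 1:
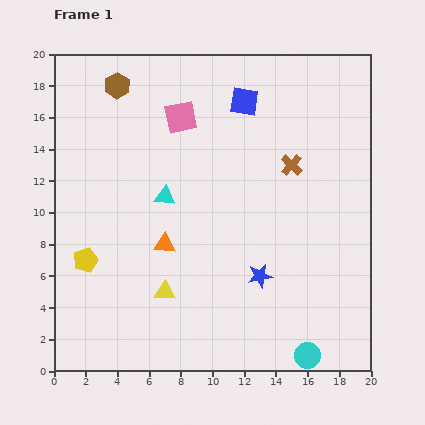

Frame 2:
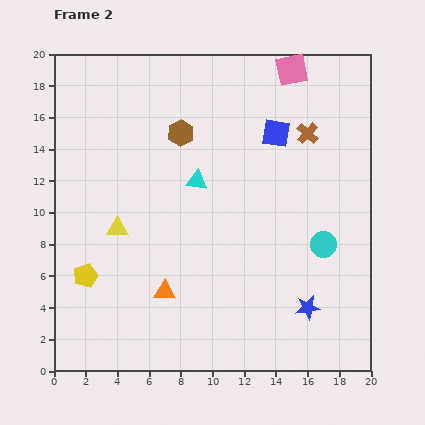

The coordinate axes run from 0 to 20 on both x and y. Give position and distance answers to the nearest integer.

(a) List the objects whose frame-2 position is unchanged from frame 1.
none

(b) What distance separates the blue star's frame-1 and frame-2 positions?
4

The blue star moved from (13, 6) to (16, 4), a distance of √(3² + 2²) ≈ 4.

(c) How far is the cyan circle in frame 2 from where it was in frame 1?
7

The cyan circle moved from (16, 1) to (17, 8), a distance of √(1² + 7²) ≈ 7.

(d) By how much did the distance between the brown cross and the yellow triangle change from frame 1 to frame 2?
+2

Distance in frame 1: 11. Distance in frame 2: 13.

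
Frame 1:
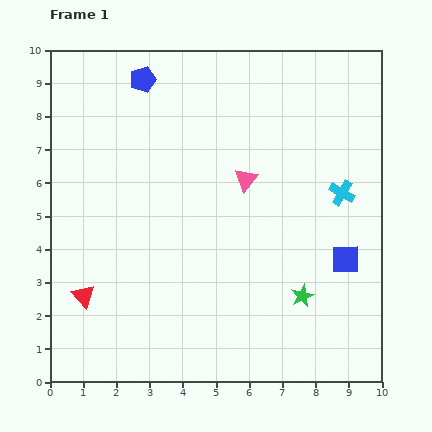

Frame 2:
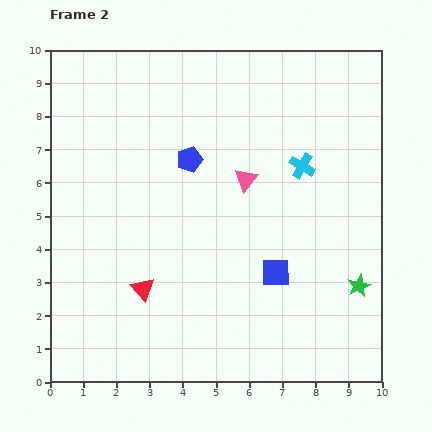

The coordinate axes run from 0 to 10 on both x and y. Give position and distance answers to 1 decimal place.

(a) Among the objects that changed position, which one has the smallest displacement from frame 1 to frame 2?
the cyan cross

(moved 1.4)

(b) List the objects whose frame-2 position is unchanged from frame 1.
the pink triangle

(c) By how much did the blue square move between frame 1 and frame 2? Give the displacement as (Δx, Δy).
(-2.1, -0.4)

The blue square was at (8.9, 3.7) in frame 1 and (6.8, 3.3) in frame 2.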